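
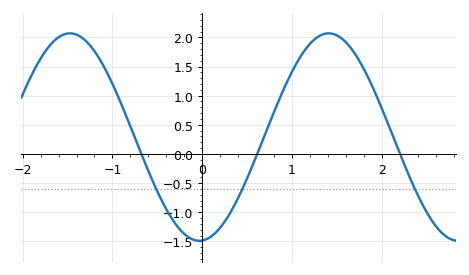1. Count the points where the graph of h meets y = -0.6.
3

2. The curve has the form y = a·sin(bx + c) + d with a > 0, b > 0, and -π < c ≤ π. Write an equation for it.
y = 1.78sin(2.18x - 1.5) + 0.29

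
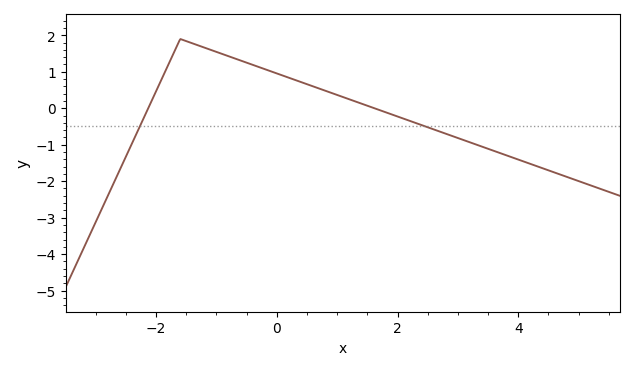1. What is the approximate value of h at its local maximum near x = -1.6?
1.9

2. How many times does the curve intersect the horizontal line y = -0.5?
2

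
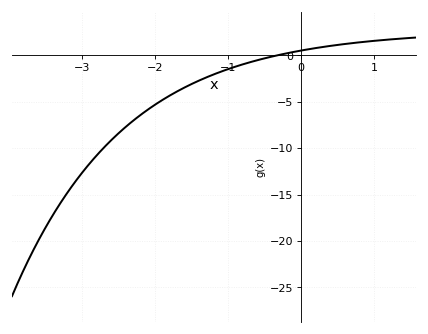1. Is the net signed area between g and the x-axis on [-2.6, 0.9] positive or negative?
negative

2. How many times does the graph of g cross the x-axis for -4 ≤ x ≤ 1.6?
1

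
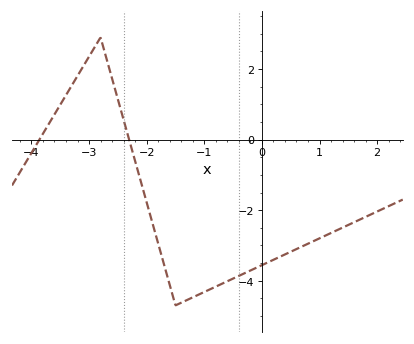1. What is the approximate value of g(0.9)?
-2.8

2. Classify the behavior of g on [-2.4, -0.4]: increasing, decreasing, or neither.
neither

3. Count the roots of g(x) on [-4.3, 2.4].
2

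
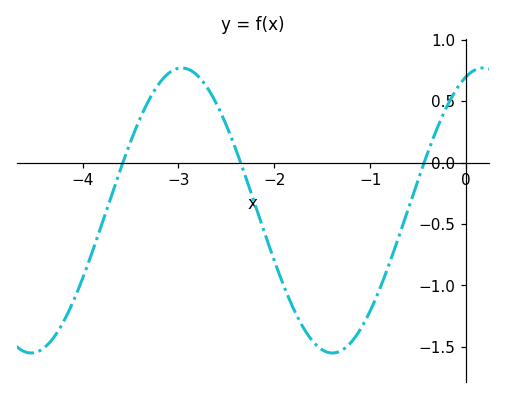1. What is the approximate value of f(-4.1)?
-1.14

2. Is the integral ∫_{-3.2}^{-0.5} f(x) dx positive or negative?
negative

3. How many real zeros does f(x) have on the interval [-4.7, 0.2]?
3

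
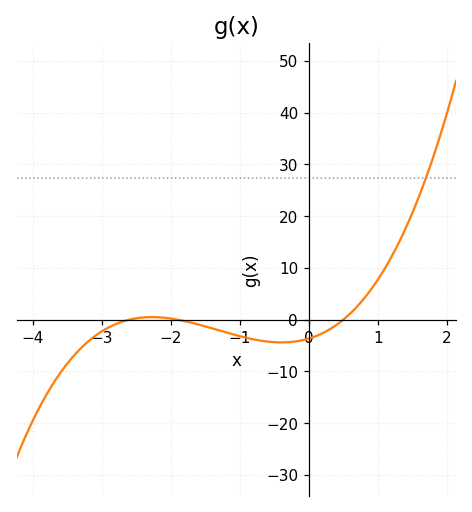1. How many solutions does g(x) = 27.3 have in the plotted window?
1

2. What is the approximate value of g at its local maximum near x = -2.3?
1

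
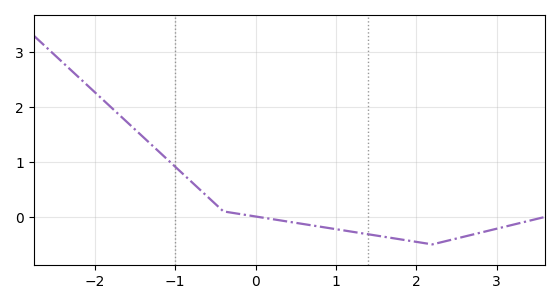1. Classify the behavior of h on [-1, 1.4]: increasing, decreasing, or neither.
decreasing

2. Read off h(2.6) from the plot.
-0.4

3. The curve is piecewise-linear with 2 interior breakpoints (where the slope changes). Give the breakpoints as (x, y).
(-0.4, 0.1); (2.2, -0.5)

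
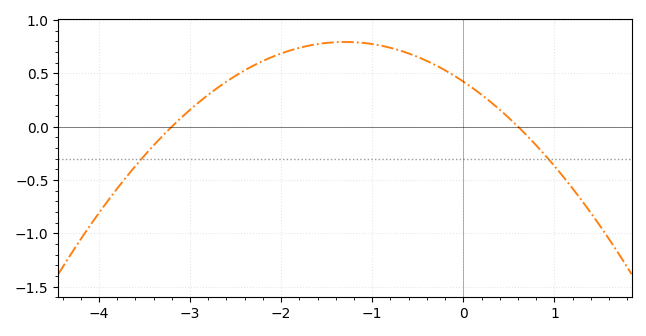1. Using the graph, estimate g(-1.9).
0.7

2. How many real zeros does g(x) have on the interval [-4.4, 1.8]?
2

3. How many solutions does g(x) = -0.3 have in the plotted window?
2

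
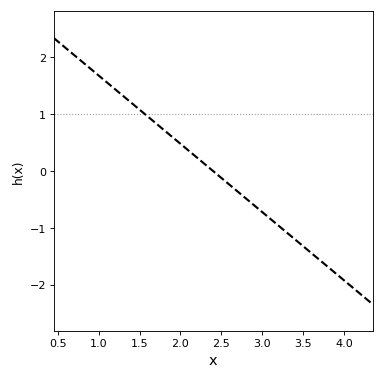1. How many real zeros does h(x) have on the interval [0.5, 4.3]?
1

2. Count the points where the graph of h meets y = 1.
1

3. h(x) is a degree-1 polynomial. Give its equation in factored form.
y = -1.2(x - 2.4)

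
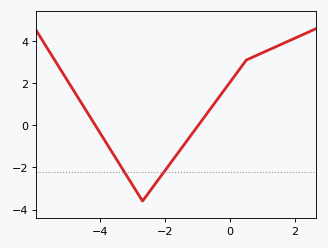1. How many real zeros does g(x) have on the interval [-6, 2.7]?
2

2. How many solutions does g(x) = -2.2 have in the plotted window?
2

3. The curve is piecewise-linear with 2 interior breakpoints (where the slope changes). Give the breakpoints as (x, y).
(-2.7, -3.6); (0.5, 3.1)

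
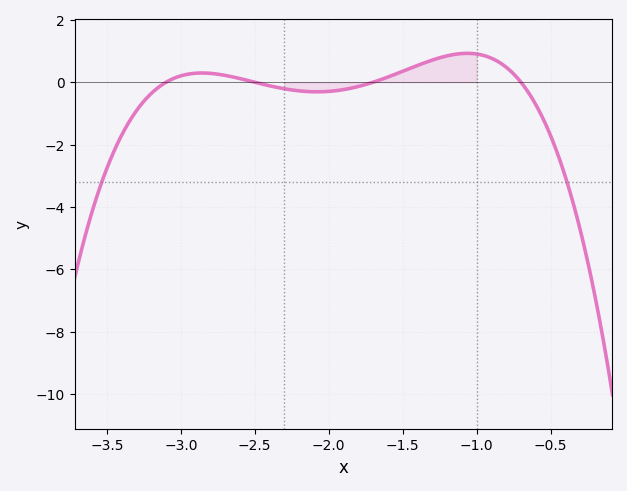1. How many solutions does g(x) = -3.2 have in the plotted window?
2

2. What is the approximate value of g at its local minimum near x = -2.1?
-0.308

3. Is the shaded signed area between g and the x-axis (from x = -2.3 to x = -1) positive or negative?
positive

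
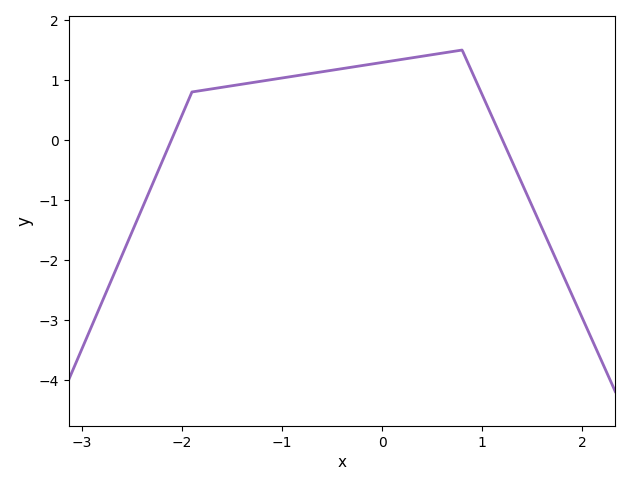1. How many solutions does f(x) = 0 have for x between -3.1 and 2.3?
2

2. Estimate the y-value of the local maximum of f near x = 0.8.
1.5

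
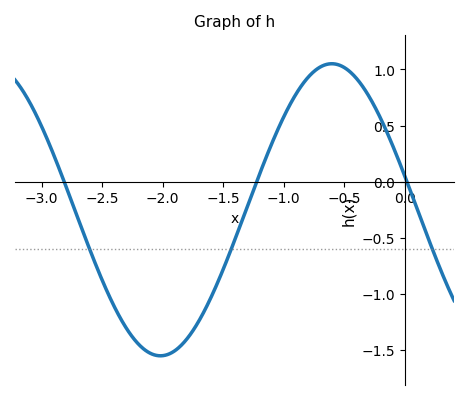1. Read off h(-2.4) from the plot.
-1.11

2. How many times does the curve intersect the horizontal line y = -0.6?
3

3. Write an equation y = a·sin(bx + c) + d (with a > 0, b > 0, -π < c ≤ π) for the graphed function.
y = 1.3sin(2.22x + 2.91) - 0.25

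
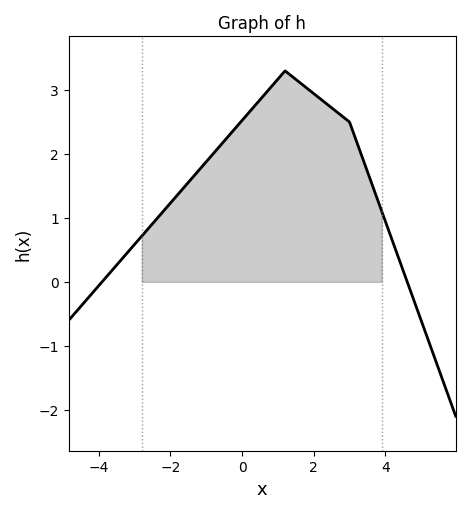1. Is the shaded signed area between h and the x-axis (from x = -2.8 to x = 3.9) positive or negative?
positive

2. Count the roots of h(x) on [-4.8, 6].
2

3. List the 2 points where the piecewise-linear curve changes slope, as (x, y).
(1.2, 3.3); (3, 2.5)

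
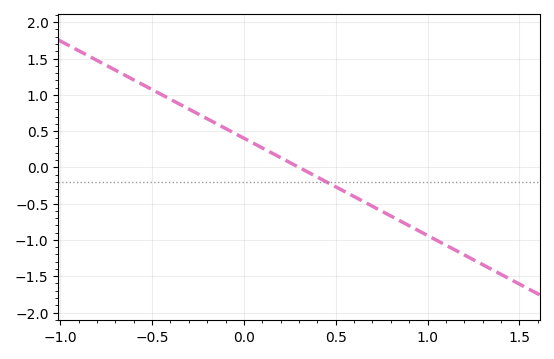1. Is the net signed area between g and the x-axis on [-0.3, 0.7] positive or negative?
positive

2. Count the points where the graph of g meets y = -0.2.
1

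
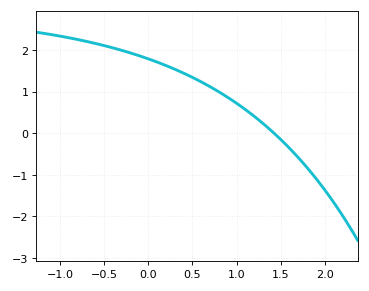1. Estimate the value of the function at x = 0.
1.8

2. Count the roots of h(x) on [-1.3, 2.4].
1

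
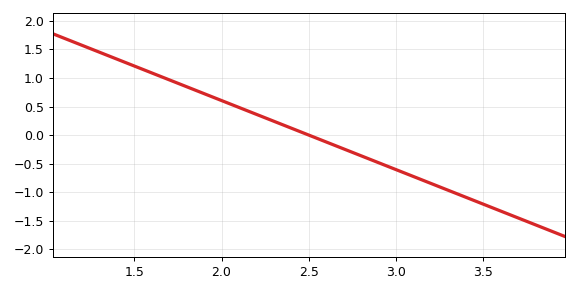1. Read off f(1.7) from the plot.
0.95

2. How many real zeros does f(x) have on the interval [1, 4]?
1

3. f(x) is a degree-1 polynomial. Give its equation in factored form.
y = -1.21(x - 2.5)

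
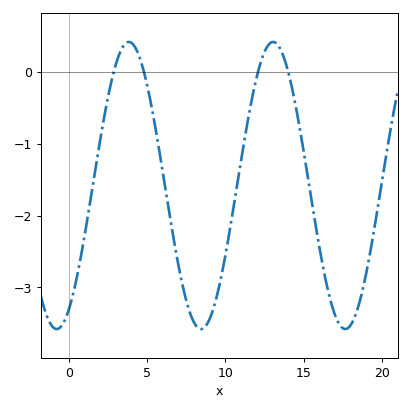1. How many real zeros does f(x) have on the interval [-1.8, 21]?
4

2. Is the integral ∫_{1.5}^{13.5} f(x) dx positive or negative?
negative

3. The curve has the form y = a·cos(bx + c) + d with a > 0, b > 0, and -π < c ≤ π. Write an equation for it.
y = 2cos(0.68x - 2.6) - 1.58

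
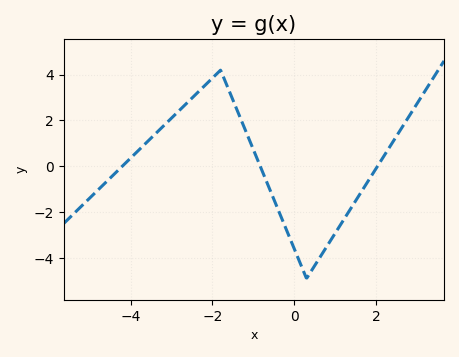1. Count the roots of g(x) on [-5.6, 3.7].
3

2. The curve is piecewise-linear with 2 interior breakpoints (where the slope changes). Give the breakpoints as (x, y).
(-1.8, 4.2); (0.3, -4.9)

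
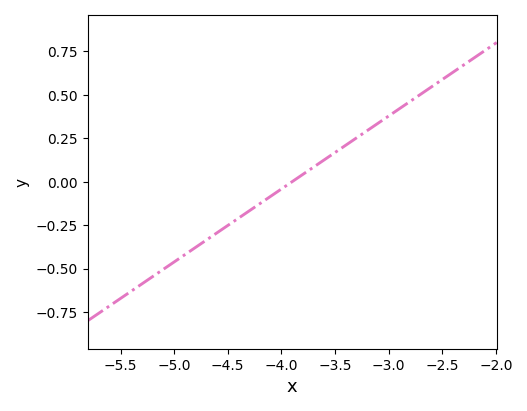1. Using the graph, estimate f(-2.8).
0.46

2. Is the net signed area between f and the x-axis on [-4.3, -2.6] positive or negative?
positive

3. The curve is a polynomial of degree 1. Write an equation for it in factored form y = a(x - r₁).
y = 0.42(x + 3.9)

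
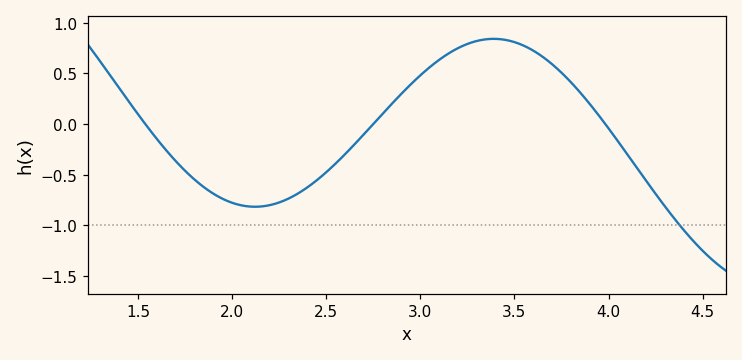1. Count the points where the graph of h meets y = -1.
1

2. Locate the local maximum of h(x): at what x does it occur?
3.4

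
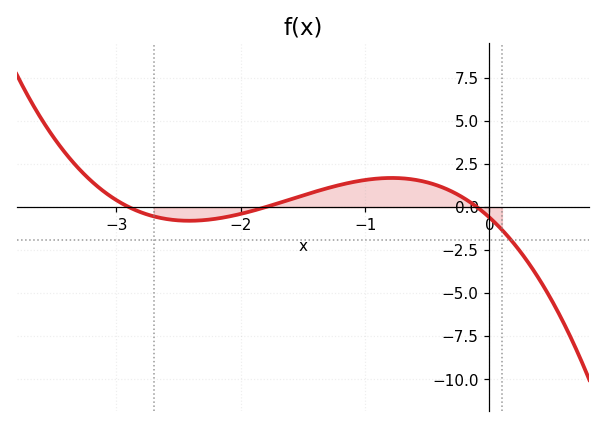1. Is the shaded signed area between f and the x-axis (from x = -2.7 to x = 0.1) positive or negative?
positive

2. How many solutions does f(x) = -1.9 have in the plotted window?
1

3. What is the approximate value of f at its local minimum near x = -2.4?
-0.794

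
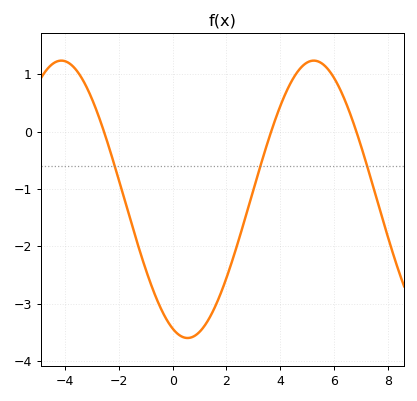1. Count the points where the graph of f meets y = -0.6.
3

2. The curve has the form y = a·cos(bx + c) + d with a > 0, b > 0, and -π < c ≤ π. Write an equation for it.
y = 2.42cos(0.67x + 2.77) - 1.18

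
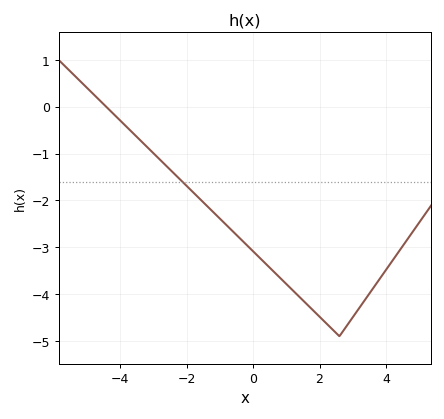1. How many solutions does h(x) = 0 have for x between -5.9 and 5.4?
1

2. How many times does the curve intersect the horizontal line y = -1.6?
1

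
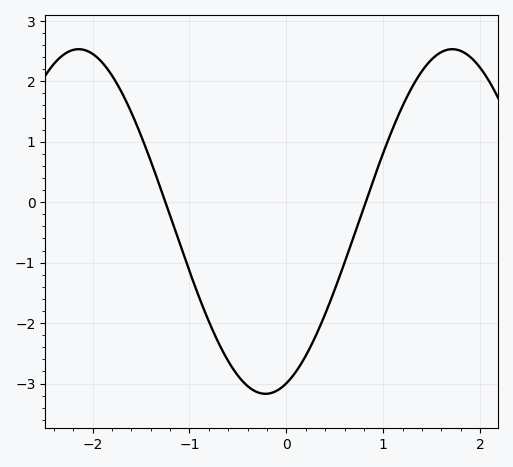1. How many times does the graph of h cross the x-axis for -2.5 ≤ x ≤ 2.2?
2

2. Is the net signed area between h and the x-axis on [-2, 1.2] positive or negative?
negative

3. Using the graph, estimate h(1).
0.8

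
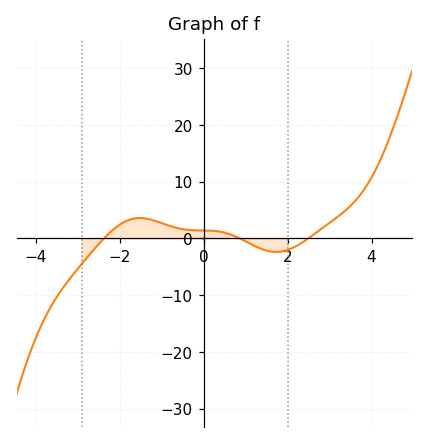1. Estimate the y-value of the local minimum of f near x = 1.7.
-2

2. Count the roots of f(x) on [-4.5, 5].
3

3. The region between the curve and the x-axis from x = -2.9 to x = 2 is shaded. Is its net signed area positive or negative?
positive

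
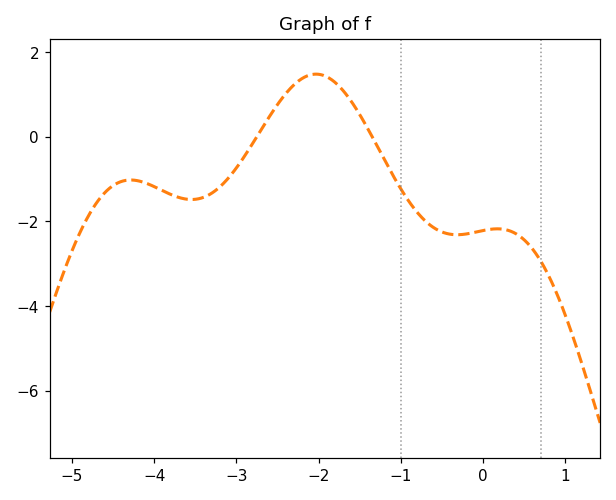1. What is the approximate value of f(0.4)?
-2.2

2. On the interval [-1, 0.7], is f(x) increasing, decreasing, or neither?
neither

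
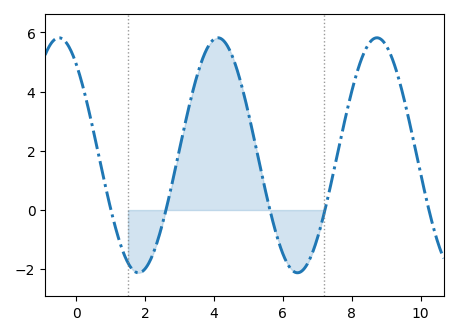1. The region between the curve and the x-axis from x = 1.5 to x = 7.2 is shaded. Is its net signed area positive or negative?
positive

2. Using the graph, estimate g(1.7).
-2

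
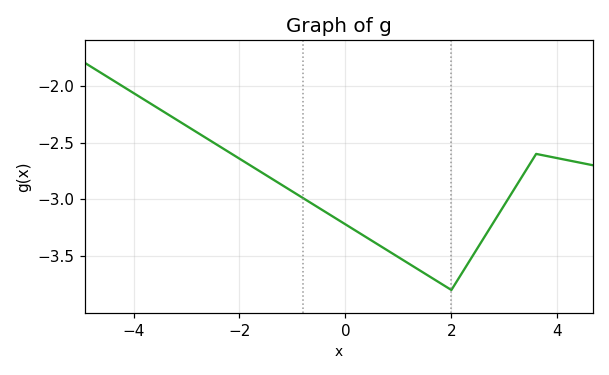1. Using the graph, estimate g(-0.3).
-3.13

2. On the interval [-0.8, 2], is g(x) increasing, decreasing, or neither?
decreasing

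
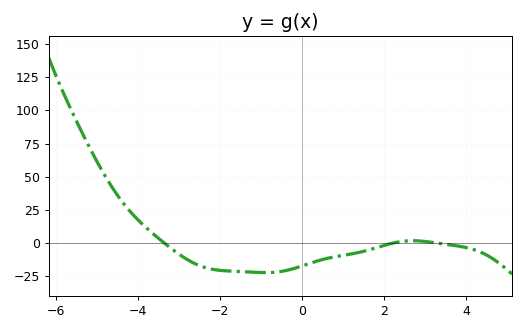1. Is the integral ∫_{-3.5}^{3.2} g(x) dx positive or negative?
negative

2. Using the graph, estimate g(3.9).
-2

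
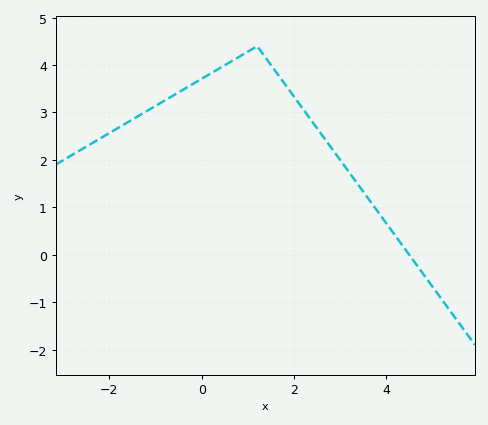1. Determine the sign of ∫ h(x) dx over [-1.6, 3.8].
positive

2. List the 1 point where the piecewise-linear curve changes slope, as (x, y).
(1.2, 4.4)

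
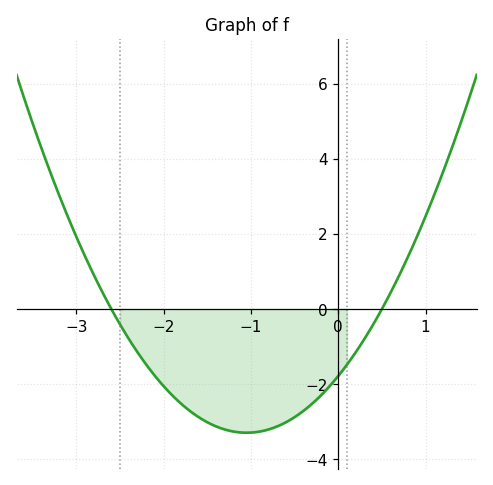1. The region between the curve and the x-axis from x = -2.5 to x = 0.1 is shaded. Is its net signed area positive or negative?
negative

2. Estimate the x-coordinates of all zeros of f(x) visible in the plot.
-2.6, 0.5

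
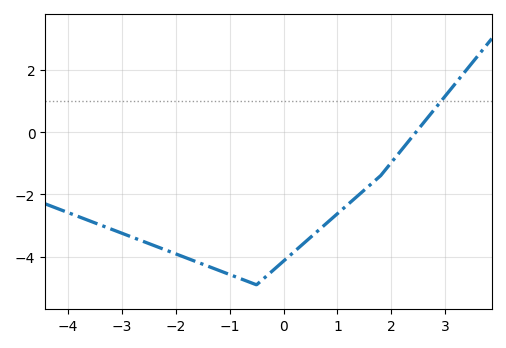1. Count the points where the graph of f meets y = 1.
1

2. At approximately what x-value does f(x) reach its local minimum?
-0.499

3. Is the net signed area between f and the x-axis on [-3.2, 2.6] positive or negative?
negative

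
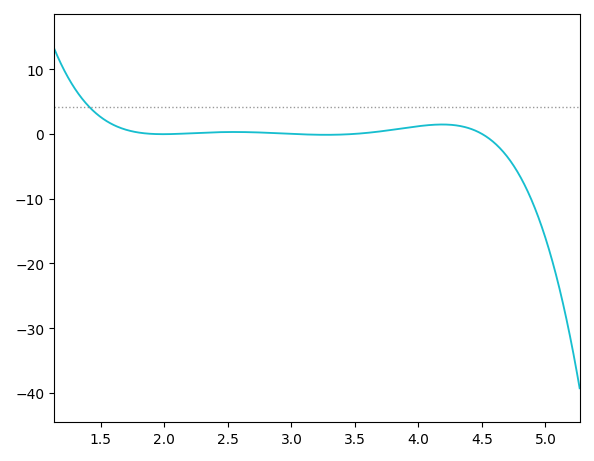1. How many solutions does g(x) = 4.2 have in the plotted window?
1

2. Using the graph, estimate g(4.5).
0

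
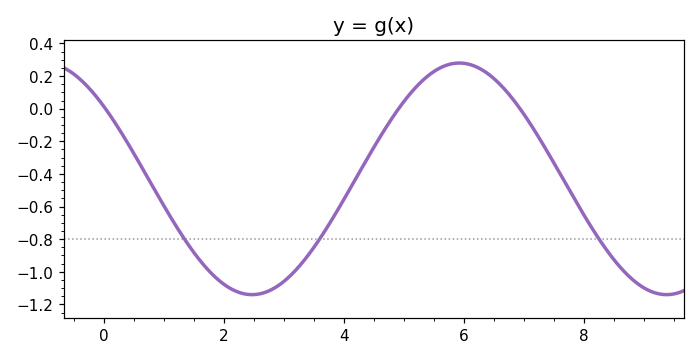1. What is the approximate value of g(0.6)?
-0.34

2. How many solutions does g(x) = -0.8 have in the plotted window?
3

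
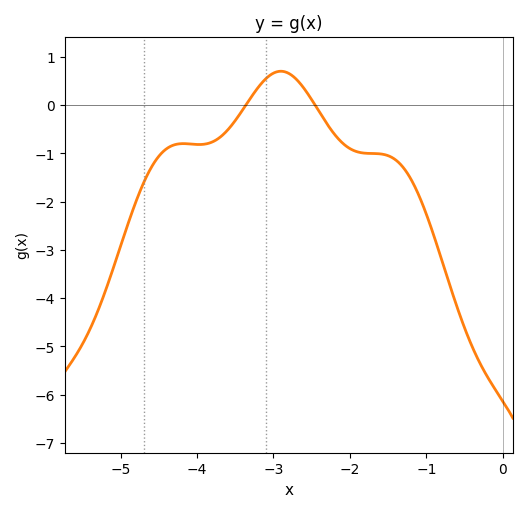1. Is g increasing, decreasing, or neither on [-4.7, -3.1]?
neither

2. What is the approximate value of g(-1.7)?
-1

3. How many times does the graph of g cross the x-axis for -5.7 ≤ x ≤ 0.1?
2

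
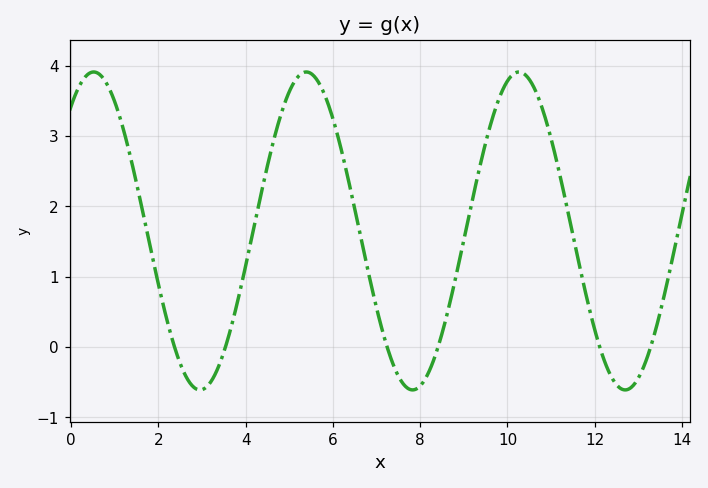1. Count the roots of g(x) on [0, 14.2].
6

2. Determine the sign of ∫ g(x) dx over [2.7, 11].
positive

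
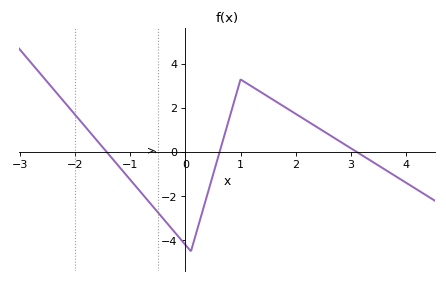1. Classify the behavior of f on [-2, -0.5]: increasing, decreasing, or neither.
decreasing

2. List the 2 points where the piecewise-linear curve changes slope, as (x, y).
(0.1, -4.5); (1, 3.3)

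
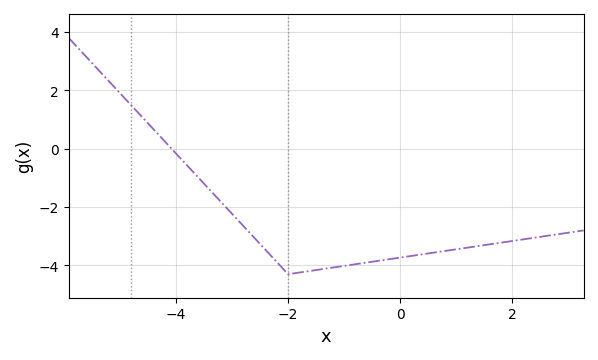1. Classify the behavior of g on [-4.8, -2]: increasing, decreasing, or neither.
decreasing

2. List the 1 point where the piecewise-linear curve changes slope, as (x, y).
(-2, -4.3)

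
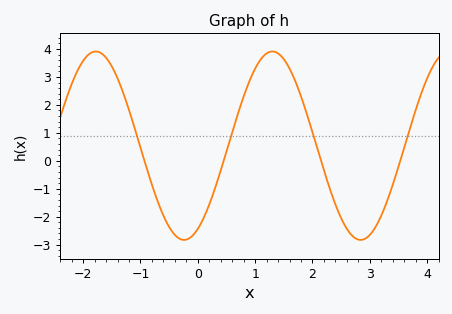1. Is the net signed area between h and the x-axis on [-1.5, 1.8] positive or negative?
positive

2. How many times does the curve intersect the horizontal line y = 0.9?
4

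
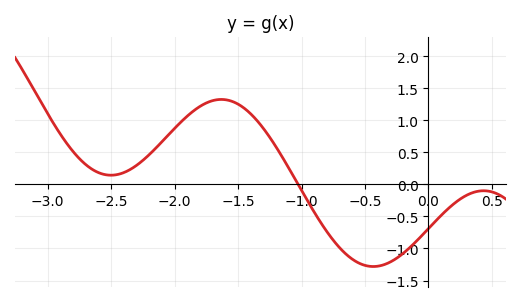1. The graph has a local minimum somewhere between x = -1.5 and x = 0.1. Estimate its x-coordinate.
-0.434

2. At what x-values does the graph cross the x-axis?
-1.03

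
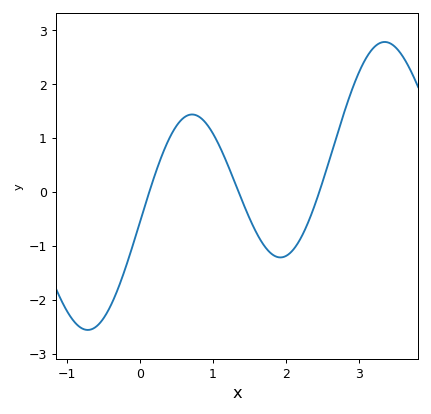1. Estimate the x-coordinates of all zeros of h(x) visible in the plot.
0.128, 1.35, 2.46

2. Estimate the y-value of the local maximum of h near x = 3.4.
2.79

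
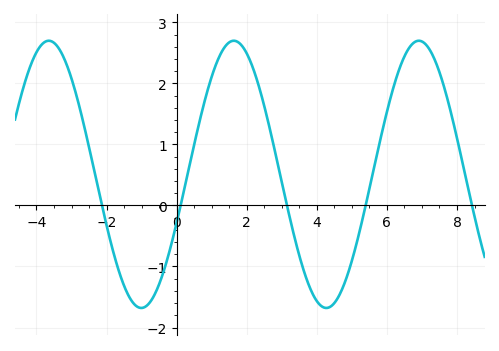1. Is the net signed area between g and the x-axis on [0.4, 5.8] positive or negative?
positive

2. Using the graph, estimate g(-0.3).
-0.946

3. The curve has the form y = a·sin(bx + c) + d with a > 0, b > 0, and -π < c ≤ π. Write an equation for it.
y = 2.19sin(1.19x - 0.37) + 0.51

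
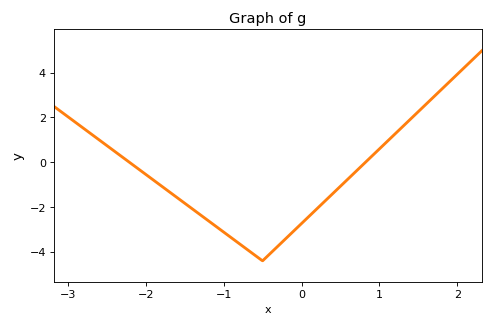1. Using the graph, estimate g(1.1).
1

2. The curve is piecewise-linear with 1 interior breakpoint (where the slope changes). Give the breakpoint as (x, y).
(-0.5, -4.4)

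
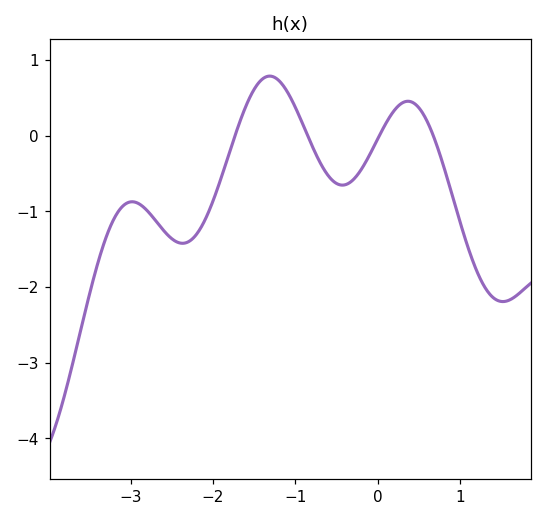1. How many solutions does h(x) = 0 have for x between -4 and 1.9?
4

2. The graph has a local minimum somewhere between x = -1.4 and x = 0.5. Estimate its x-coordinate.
-0.4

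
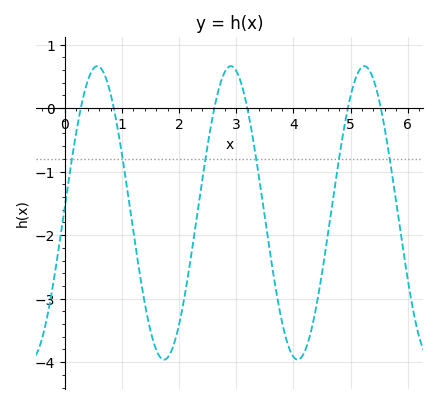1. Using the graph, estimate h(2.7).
0.319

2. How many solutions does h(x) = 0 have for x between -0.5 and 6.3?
6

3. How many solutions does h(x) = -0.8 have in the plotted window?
6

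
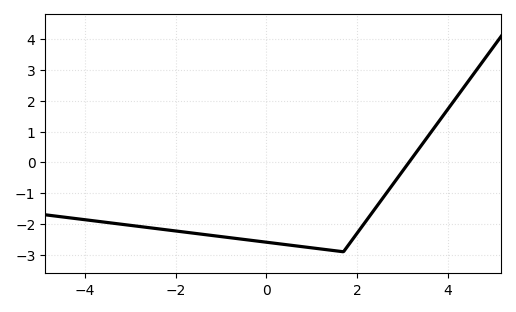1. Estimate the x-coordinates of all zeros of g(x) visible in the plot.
3.14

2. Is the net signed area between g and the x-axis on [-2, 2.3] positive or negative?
negative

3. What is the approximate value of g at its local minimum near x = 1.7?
-2.9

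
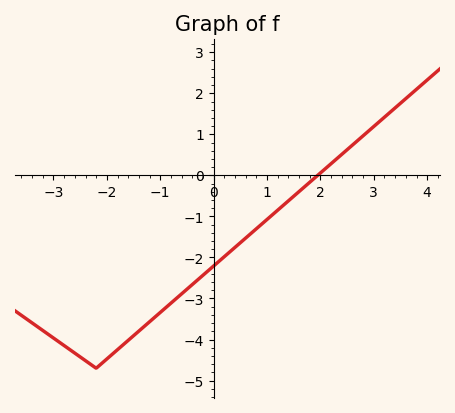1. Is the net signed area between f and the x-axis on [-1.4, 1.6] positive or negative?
negative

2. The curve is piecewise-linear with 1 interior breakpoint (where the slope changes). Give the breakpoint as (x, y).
(-2.2, -4.7)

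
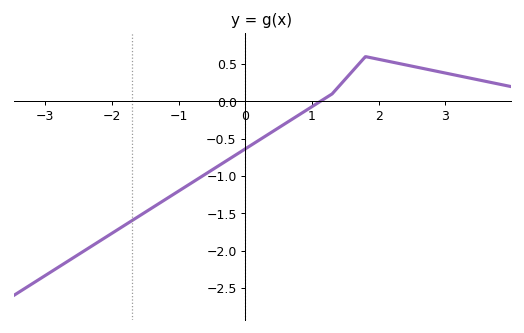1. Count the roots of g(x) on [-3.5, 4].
1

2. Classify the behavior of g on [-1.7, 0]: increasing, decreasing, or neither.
increasing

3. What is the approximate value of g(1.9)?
0.582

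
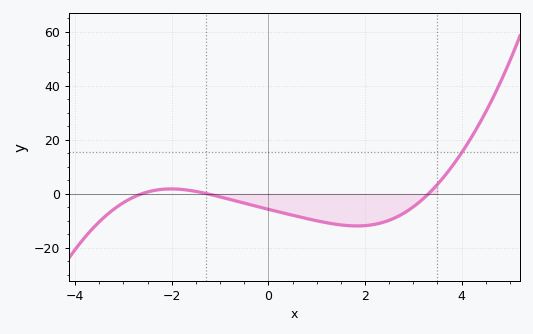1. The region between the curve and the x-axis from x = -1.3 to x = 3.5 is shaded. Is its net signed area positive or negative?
negative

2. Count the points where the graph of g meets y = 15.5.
1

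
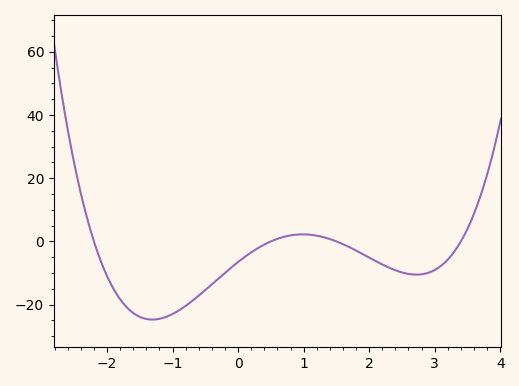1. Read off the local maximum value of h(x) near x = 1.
2.23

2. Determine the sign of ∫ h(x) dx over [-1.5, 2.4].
negative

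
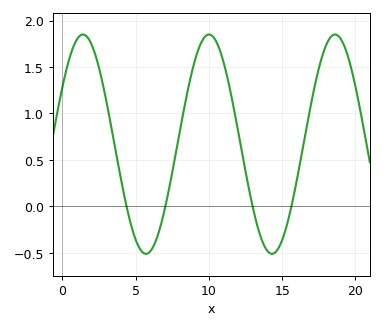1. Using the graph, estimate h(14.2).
-0.506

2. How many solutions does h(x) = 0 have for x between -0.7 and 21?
4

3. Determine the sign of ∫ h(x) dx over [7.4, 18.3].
positive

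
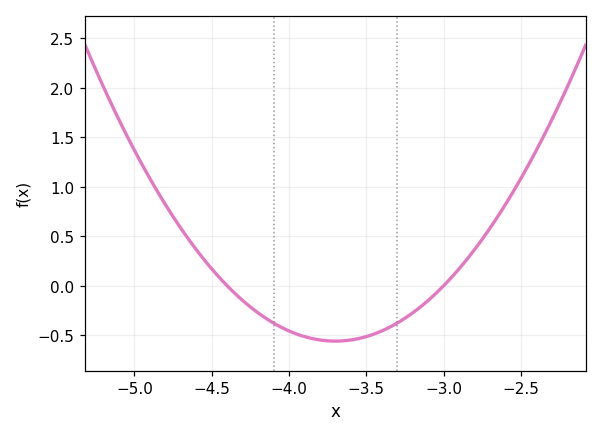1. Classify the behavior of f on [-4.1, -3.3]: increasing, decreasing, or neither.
neither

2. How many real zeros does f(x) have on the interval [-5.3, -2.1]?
2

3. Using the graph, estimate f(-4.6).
0.35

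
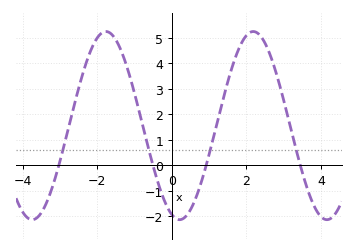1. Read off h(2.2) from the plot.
5.25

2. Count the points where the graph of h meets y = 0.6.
4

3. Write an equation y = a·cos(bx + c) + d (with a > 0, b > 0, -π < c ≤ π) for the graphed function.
y = 3.69cos(1.59x + 2.81) + 1.56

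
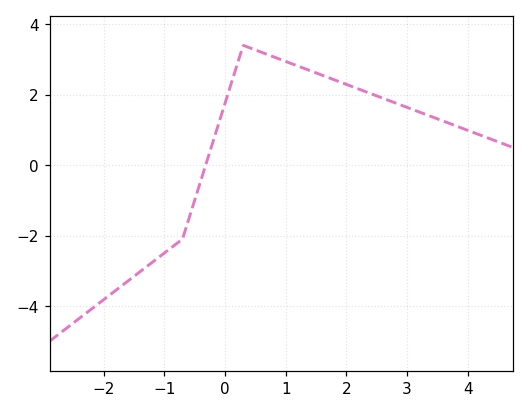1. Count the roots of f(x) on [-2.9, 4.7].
1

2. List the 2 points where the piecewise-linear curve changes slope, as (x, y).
(-0.7, -2.1); (0.3, 3.4)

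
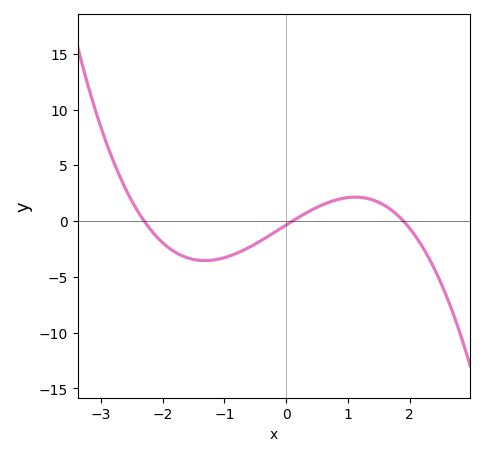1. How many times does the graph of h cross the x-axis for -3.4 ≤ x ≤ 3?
3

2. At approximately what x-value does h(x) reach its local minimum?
-1.32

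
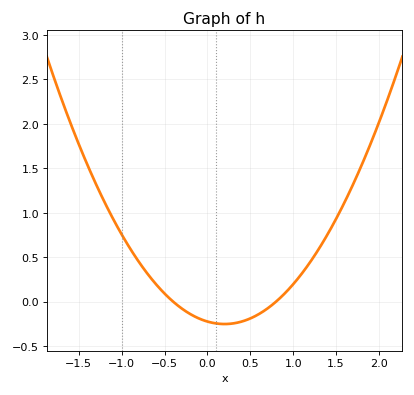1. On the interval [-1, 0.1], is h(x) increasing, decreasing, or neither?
decreasing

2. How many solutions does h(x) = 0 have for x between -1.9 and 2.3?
2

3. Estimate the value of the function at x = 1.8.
1.54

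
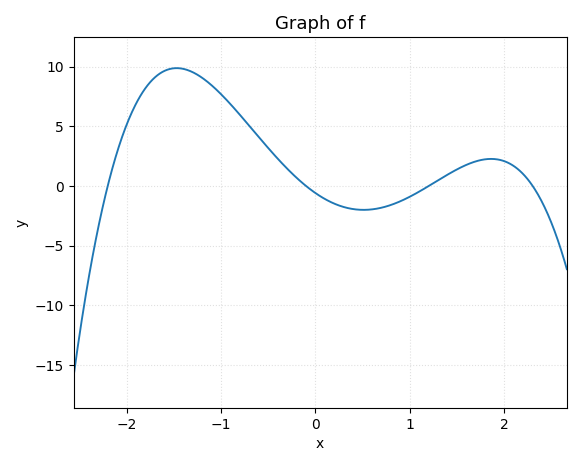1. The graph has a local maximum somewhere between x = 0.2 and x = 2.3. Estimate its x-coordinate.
1.86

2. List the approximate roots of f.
-2.2, -0.1, 1.2, 2.3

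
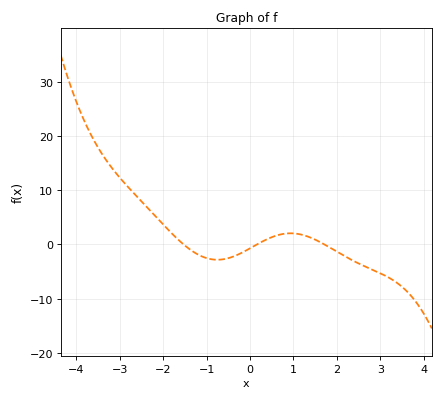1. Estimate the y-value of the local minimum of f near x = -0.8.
-2.84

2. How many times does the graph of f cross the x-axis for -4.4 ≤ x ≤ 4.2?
3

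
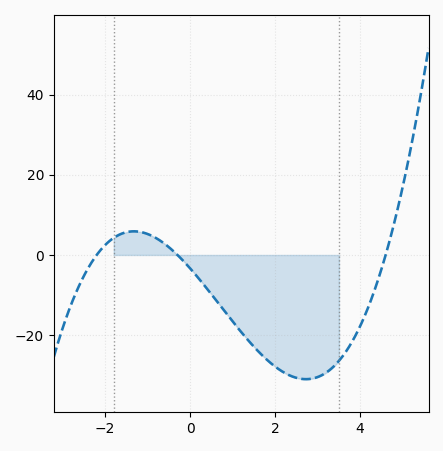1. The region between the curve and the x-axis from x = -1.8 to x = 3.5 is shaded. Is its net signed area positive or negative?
negative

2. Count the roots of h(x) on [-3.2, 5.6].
3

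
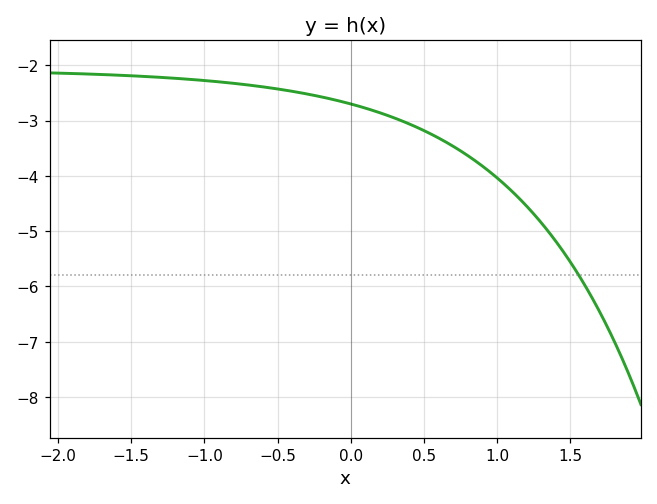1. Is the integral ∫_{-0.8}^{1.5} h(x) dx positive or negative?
negative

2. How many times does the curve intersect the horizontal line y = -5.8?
1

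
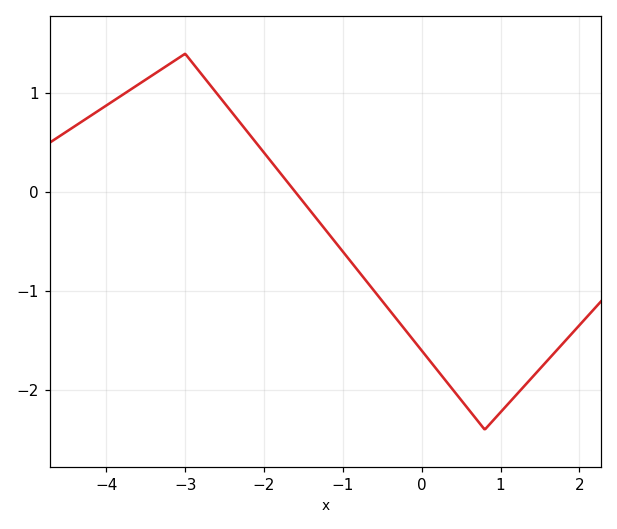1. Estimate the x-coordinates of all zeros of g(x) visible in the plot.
-1.6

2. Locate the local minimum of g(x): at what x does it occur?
0.8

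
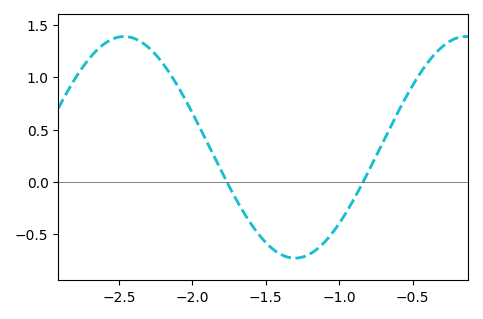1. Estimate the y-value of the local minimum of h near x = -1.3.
-0.75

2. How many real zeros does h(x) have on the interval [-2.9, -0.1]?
2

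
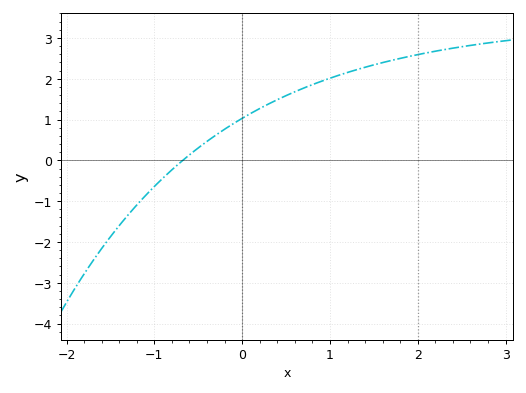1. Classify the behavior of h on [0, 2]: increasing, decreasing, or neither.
increasing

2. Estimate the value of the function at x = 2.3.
2.7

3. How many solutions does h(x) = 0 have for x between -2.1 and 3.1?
1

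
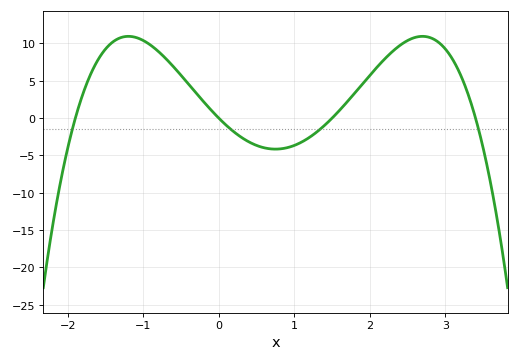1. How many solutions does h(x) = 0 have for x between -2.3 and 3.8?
4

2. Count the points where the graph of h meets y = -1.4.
4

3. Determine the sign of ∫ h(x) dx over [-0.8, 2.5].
positive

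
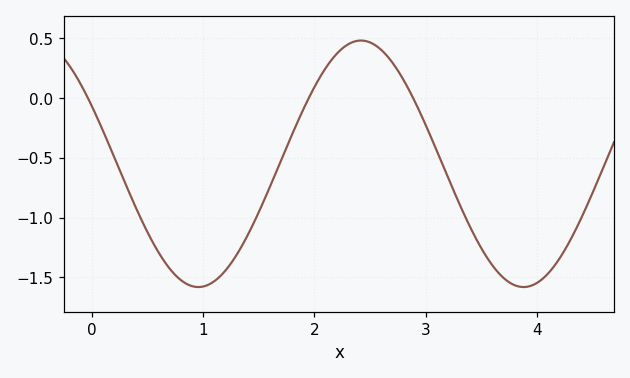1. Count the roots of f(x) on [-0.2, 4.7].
3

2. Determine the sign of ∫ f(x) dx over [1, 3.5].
negative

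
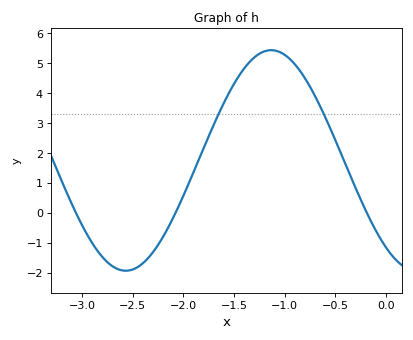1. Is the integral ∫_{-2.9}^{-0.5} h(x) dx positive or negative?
positive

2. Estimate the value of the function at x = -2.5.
-1.9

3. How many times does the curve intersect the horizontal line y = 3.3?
2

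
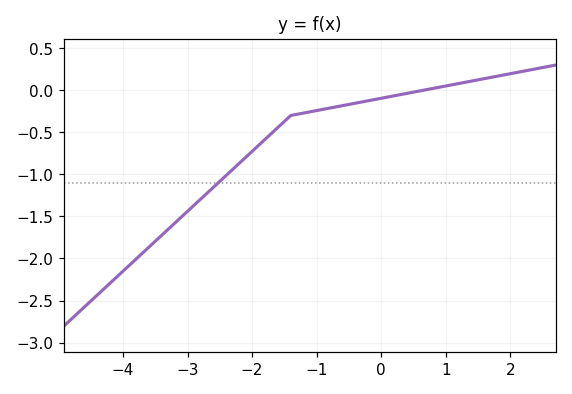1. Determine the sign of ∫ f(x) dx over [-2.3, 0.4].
negative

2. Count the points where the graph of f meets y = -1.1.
1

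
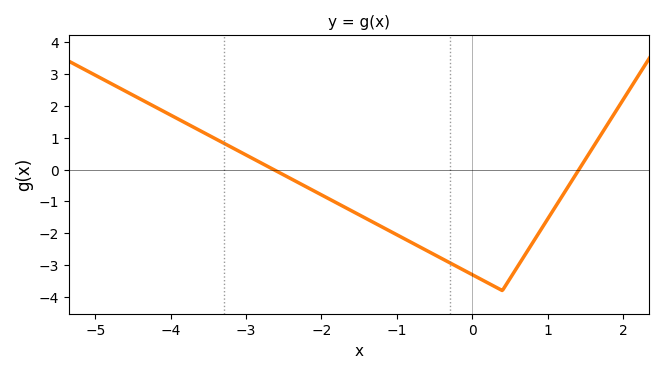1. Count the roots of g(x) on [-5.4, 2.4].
2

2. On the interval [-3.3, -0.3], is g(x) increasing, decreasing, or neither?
decreasing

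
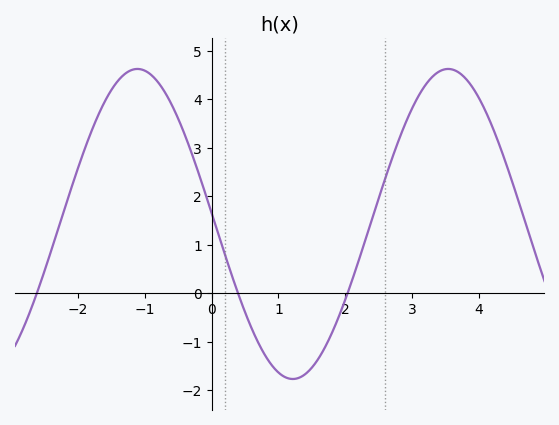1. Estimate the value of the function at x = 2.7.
2.77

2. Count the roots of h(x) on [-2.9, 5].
3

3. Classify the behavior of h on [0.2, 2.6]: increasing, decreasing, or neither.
neither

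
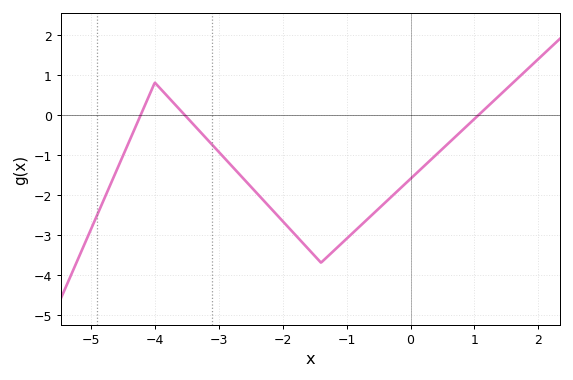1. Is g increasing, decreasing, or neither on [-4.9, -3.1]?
neither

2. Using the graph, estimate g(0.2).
-1.3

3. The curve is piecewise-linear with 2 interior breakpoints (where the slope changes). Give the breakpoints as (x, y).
(-4, 0.8); (-1.4, -3.7)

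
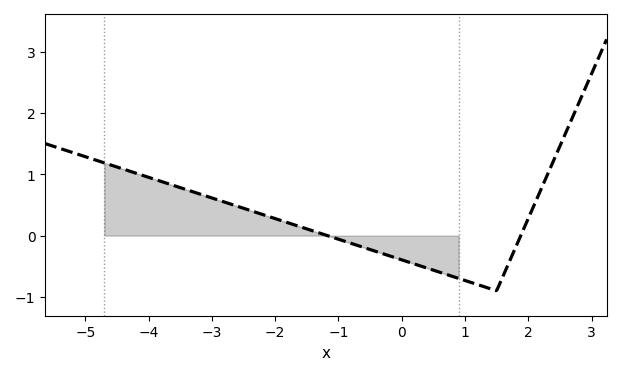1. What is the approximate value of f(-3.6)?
0.8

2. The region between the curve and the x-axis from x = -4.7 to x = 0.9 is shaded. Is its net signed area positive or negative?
positive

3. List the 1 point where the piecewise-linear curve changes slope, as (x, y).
(1.5, -0.9)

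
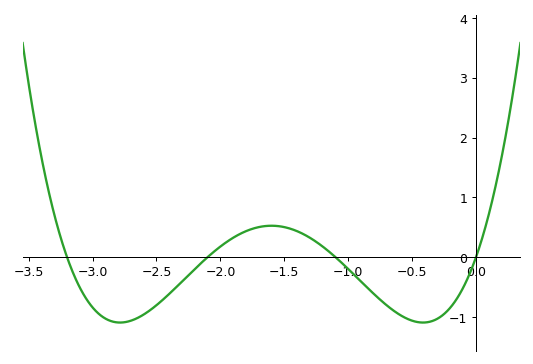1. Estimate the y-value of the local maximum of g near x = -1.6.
0.525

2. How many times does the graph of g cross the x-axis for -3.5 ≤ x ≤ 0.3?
4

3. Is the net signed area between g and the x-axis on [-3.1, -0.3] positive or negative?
negative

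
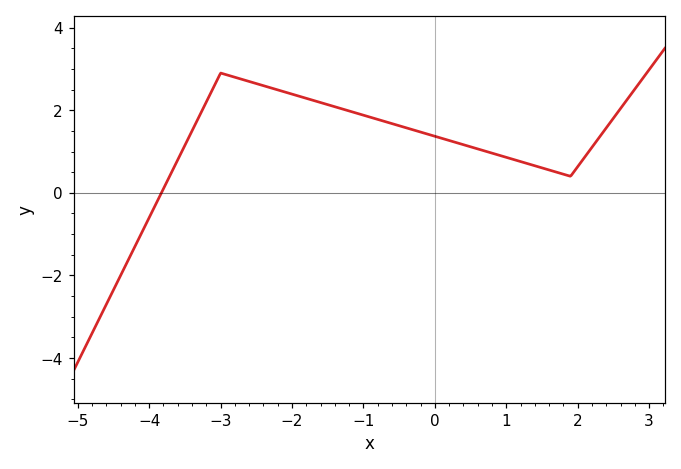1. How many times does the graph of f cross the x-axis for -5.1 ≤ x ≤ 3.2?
1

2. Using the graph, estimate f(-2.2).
2.4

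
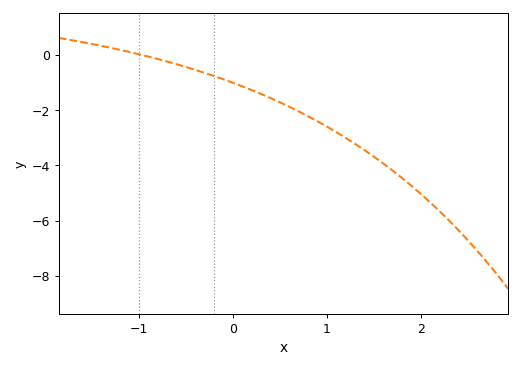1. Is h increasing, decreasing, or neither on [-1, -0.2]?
decreasing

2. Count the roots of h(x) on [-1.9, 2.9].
1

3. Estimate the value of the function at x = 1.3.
-3.2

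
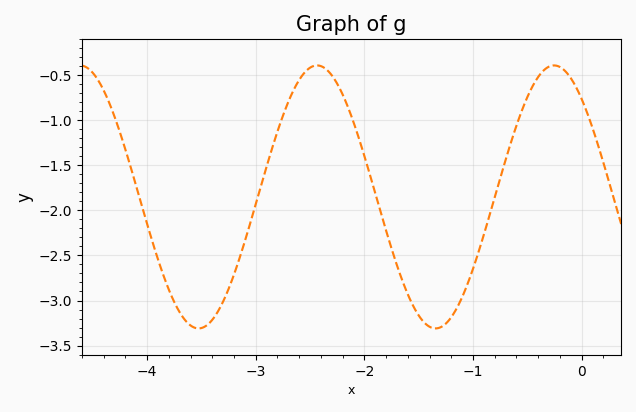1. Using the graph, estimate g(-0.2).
-0.4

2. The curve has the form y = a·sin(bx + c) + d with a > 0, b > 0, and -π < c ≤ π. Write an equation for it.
y = 1.46sin(2.9x + 2.3) - 1.85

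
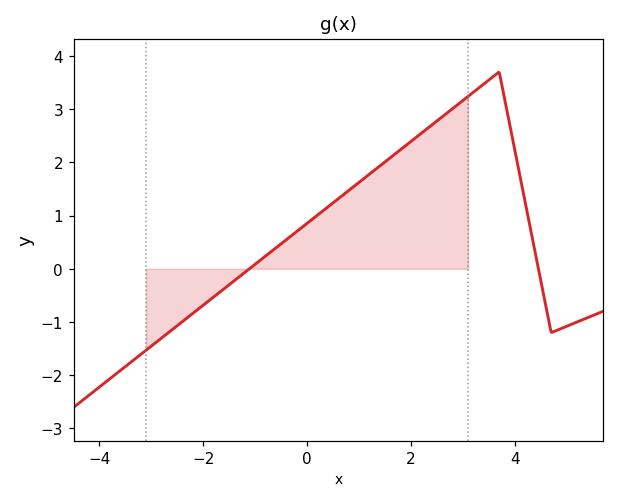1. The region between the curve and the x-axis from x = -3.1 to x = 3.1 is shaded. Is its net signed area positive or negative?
positive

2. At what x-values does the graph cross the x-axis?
-1.2, 4.4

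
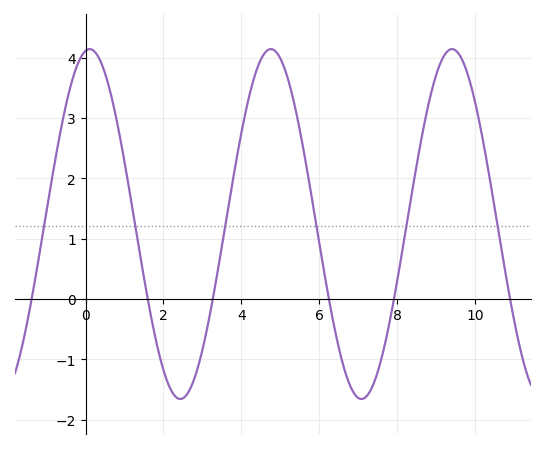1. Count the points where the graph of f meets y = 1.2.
6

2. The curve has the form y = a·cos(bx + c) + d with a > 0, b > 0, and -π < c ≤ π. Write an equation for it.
y = 2.9cos(1.4x - 0.14) + 1.24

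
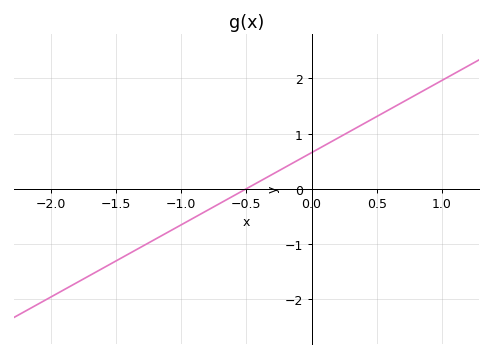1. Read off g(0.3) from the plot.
1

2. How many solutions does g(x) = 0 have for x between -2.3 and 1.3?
1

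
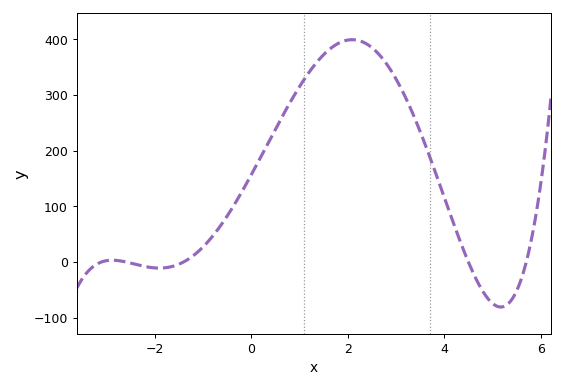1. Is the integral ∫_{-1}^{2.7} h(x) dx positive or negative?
positive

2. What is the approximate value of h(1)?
310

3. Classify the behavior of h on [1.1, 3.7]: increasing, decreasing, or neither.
neither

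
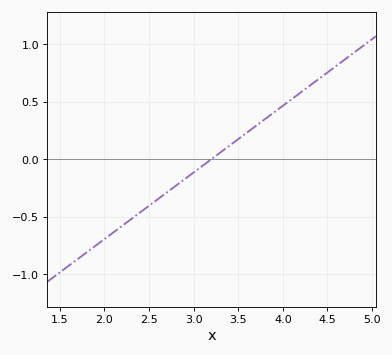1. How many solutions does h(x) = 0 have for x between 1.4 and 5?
1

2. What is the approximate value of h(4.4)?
0.7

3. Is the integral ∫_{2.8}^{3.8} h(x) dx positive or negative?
positive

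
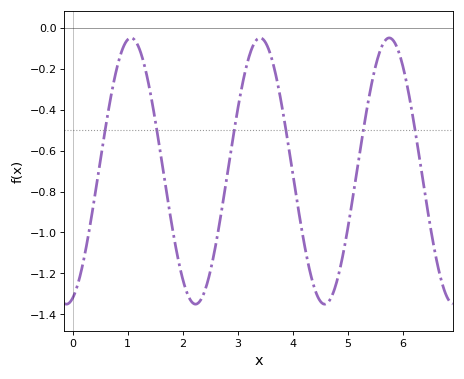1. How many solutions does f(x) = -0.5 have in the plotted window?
6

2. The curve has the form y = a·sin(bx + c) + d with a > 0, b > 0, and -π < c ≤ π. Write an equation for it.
y = 0.65sin(2.7x - 1.3) - 0.7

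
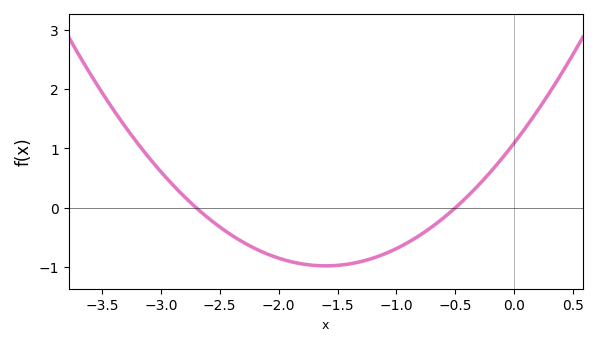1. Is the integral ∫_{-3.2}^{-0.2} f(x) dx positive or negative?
negative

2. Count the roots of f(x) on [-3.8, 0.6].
2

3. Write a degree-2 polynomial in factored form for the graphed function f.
y = 0.81(x + 2.7)(x + 0.5)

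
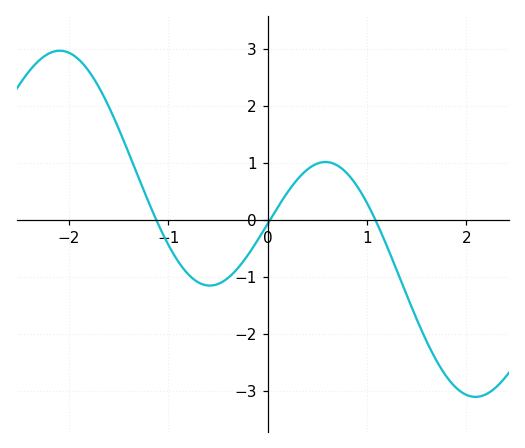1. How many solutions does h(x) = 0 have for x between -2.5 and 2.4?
3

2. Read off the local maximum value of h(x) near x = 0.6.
1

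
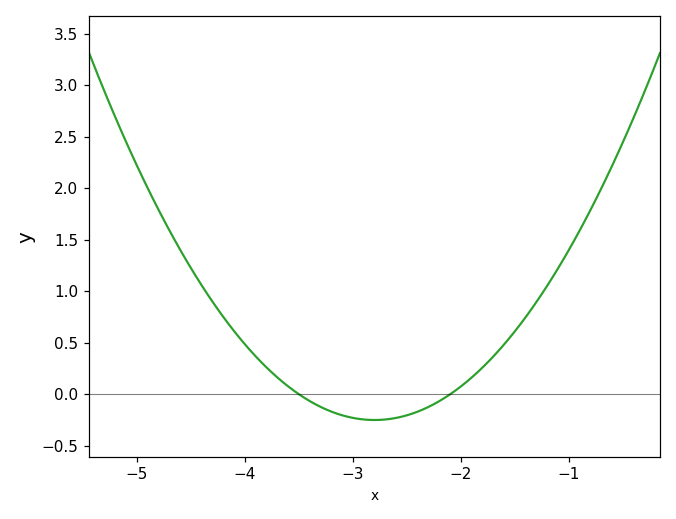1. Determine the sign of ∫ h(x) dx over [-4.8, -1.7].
positive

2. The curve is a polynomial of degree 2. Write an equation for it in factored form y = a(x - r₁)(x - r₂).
y = 0.51(x + 3.5)(x + 2.1)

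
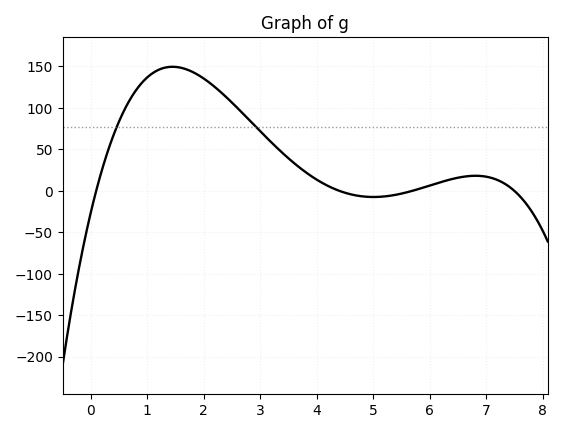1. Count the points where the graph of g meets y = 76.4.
2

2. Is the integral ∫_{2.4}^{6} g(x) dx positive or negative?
positive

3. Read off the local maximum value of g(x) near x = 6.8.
18.1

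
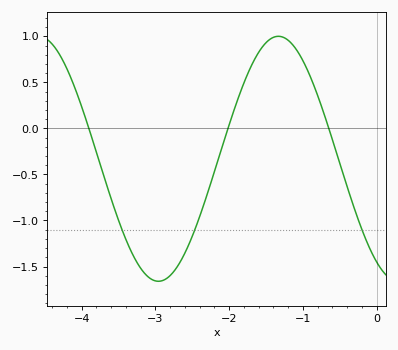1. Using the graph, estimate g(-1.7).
0.678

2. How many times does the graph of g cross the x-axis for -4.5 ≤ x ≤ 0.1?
3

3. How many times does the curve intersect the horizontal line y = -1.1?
3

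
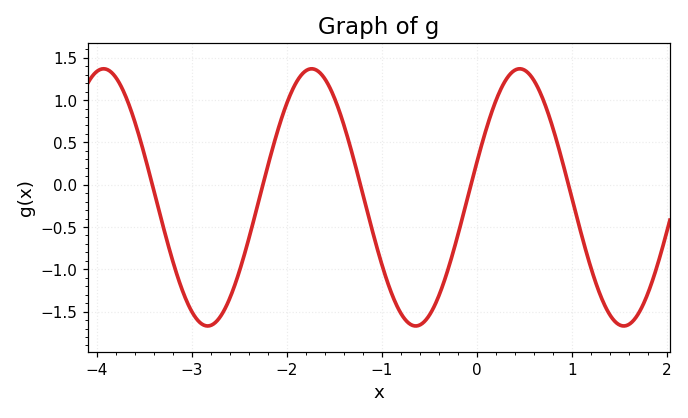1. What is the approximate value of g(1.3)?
-1.3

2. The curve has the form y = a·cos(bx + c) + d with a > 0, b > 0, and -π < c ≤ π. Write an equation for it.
y = 1.52cos(2.9x - 1.3) - 0.15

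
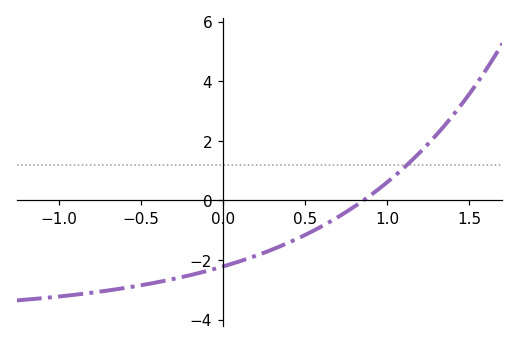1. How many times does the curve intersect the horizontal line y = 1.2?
1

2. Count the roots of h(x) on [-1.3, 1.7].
1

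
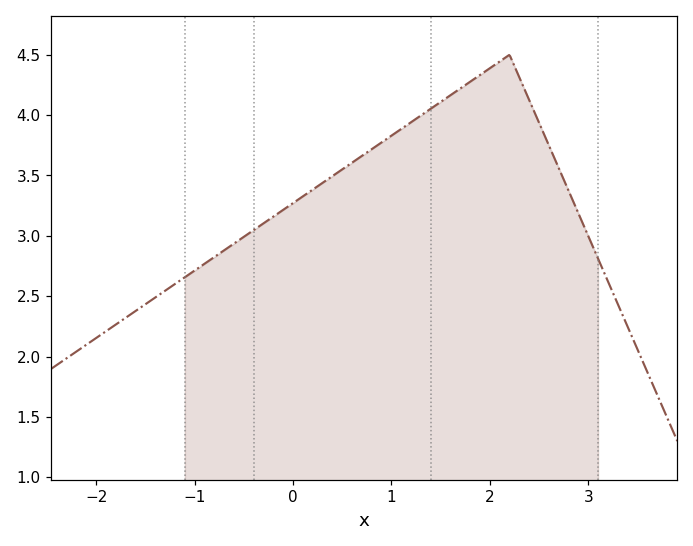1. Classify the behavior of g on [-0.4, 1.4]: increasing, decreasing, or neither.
increasing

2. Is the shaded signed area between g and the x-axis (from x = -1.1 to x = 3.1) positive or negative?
positive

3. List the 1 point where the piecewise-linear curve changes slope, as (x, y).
(2.2, 4.5)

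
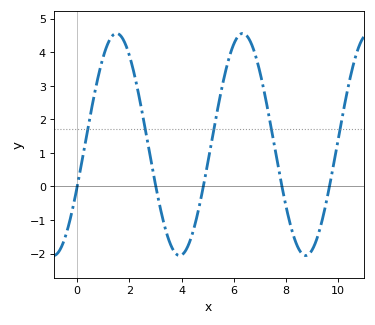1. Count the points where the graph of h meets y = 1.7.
5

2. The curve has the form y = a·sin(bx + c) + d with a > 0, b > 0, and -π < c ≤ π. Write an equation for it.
y = 3.31sin(1.3x - 0.39) + 1.25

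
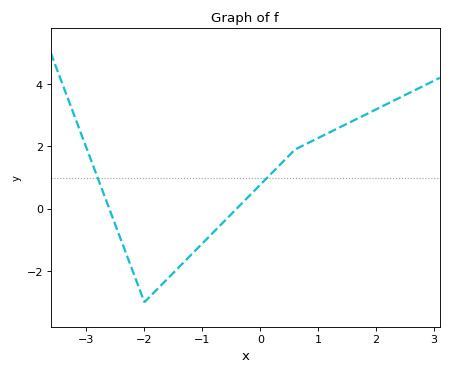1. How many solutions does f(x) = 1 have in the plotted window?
2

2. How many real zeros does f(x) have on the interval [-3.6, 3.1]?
2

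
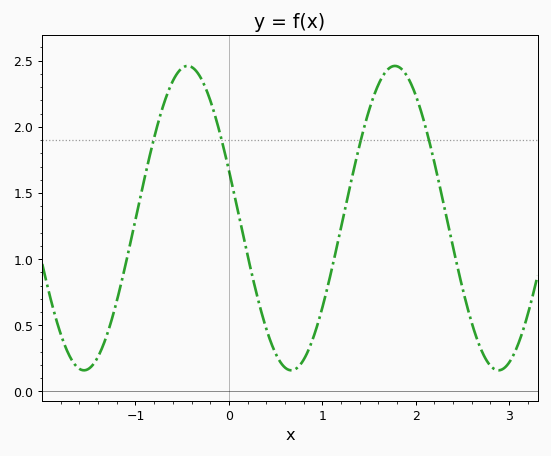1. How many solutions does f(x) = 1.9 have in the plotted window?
4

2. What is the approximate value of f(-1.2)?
0.684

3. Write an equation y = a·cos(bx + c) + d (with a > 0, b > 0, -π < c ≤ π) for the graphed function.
y = 1.15cos(2.83x + 1.25) + 1.31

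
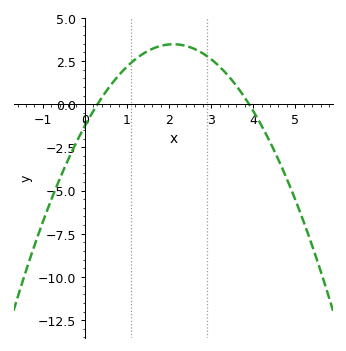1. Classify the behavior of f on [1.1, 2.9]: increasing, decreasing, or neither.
neither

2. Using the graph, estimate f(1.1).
2.4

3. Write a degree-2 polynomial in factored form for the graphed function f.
y = -1.07(x - 0.3)(x - 3.9)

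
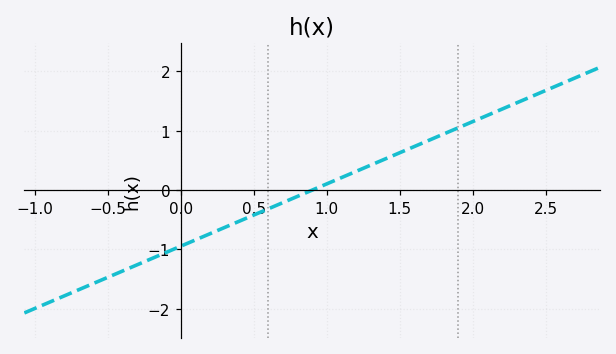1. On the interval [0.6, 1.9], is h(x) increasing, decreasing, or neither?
increasing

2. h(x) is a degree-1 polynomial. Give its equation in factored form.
y = 1.05(x - 0.9)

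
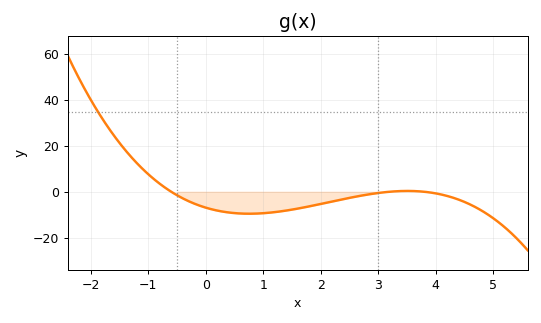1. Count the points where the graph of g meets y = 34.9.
1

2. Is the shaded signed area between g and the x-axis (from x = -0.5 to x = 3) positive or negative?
negative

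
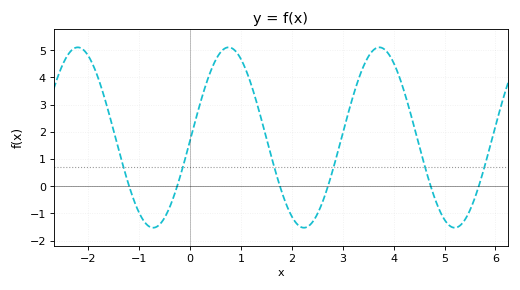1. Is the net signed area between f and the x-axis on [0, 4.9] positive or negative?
positive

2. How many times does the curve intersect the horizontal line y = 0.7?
6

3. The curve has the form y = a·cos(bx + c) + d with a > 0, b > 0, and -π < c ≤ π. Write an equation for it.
y = 3.32cos(2.1x - 1.6) + 1.79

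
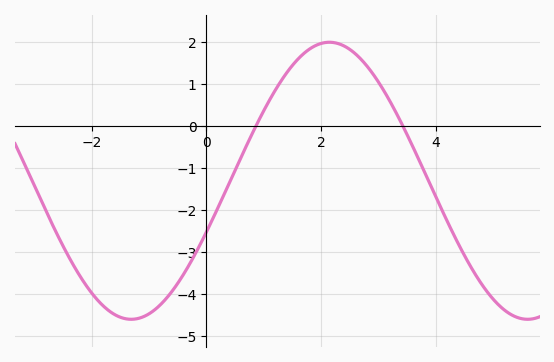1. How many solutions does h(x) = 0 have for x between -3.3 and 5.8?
2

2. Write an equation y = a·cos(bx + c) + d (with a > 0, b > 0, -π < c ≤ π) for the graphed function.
y = 3.3cos(0.91x - 1.9) - 1.3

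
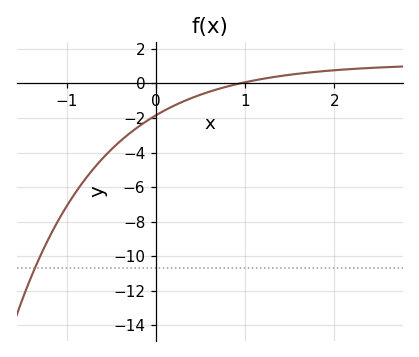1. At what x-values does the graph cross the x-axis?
0.941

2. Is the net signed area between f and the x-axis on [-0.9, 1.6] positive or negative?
negative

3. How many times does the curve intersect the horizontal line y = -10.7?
1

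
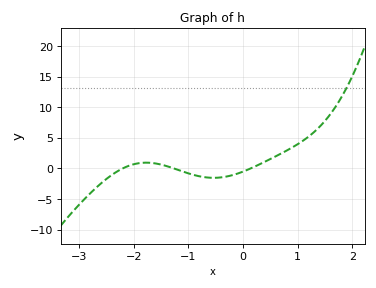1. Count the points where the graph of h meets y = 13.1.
1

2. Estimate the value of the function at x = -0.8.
-1.29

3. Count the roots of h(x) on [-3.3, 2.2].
3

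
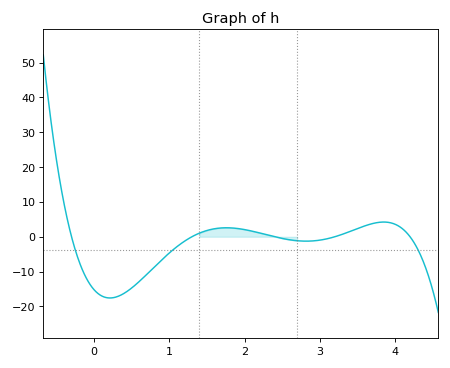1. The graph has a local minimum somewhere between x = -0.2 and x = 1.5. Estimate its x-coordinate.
0.209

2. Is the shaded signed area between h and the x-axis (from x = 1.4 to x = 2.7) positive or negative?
positive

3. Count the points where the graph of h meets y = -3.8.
3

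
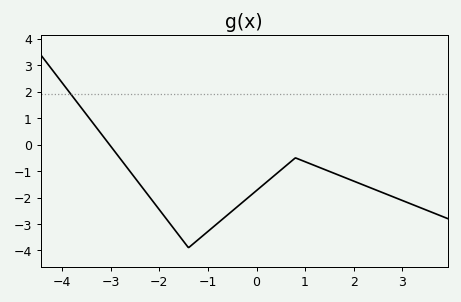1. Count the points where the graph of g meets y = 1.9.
1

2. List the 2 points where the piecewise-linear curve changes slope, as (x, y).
(-1.4, -3.9); (0.8, -0.5)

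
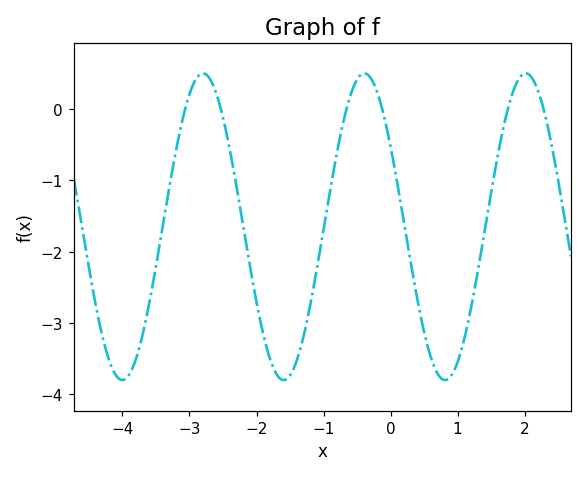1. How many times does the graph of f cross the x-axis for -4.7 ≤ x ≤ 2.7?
6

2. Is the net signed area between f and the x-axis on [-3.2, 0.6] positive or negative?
negative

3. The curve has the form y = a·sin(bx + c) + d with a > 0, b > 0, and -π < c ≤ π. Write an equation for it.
y = 2.15sin(2.61x + 2.59) - 1.65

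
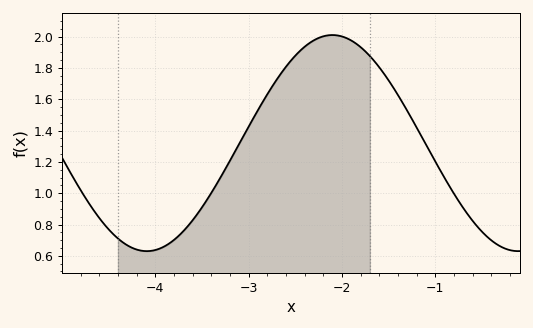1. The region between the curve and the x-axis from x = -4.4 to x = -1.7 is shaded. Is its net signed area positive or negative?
positive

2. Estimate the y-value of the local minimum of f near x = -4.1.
0.64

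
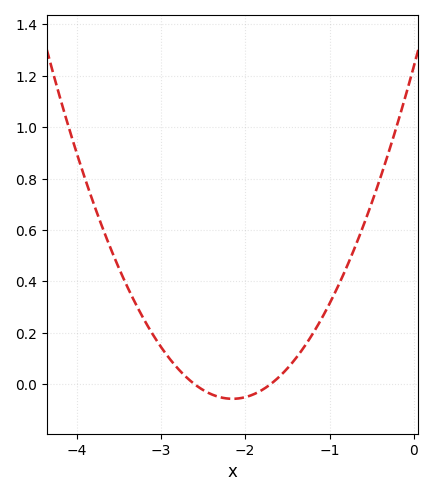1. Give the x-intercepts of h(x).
-2.6, -1.7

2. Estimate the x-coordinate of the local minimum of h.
-2.15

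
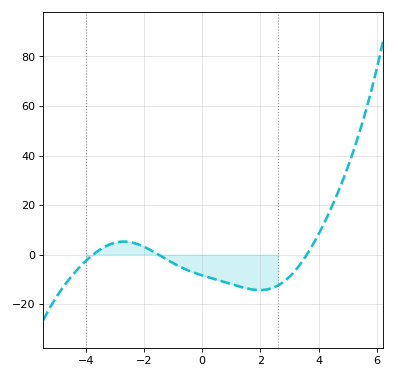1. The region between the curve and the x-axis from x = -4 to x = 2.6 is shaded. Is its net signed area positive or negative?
negative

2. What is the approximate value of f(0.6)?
-10.5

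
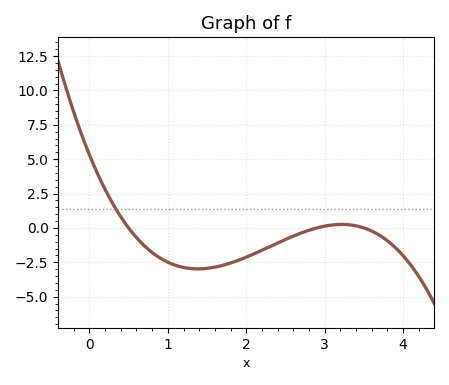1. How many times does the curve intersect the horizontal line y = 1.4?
1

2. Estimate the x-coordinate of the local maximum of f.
3.22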